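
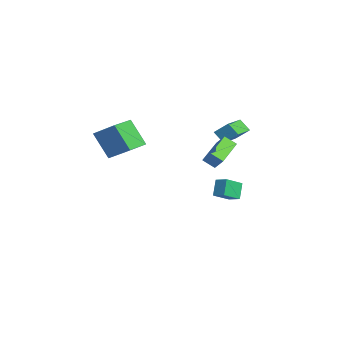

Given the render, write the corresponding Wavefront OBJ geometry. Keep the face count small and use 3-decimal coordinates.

v 1.005 3.134 1.351
v 0.572 2.688 2.044
v -0.46 4.207 1.127
v -0.893 3.761 1.82
v 1.413 3.839 2.06
v 0.98 3.393 2.753
v -0.052 4.912 1.836
v -0.485 4.466 2.529
v 3.949 1.895 0.587
v 3.702 1.273 1.111
v 2.306 3.078 1.217
v 2.059 2.456 1.741
v 4.421 2.224 1.199
v 4.174 1.602 1.723
v 2.778 3.407 1.829
v 2.531 2.785 2.353
v -0.96 3.207 -2.168
v -0.281 3.657 -1.924
v -1.447 4.254 -2.743
v -0.768 4.704 -2.5
v -0.412 2.916 -3.16
v 0.267 3.366 -2.917
v -0.899 3.963 -3.736
v -0.22 4.413 -3.492
v 1.529 -4.219 2.756
v 2.4 -3.227 3.568
v 0.296 -3.081 2.688
v 1.166 -2.089 3.5
v 2.254 -3.531 1.14
v 3.124 -2.539 1.952
v 1.02 -2.393 1.072
v 1.891 -1.401 1.884
f 2 4 1
f 5 2 1
f 1 4 3
f 3 5 1
f 2 8 4
f 6 2 5
f 6 8 2
f 4 8 3
f 7 5 3
f 3 8 7
f 7 6 5
f 8 6 7
f 10 12 9
f 13 10 9
f 9 12 11
f 11 13 9
f 10 16 12
f 14 10 13
f 14 16 10
f 12 16 11
f 15 13 11
f 11 16 15
f 15 14 13
f 16 14 15
f 18 20 17
f 21 18 17
f 17 20 19
f 19 21 17
f 18 24 20
f 22 18 21
f 22 24 18
f 20 24 19
f 23 21 19
f 19 24 23
f 23 22 21
f 24 22 23
f 26 28 25
f 29 26 25
f 25 28 27
f 27 29 25
f 26 32 28
f 30 26 29
f 30 32 26
f 28 32 27
f 31 29 27
f 27 32 31
f 31 30 29
f 32 30 31



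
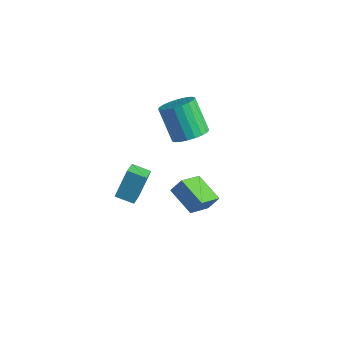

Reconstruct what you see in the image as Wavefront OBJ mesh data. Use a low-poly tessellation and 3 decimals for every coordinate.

v 3.874 -0.699 -0.954
v 3.998 -2.077 -0.191
v 2.353 -0.512 -0.369
v 2.477 -1.89 0.394
v 4.203 -0.27 -0.234
v 4.327 -1.648 0.529
v 2.682 -0.083 0.351
v 2.806 -1.461 1.114
v 1.007 1.064 1.66
v 1.589 1.773 1.977
v 0.415 2.004 3.617
v -0.167 1.296 3.3
v 1.321 1.977 1.756
v 0.146 2.208 3.396
v 0.998 2.024 1.519
v -0.176 2.255 3.158
v 0.677 1.905 1.305
v -0.497 2.136 2.945
v 0.413 1.64 1.154
v -0.761 1.871 2.793
v 0.252 1.276 1.089
v -0.922 1.507 2.729
v 0.221 0.876 1.124
v -0.953 1.107 2.763
v 0.327 0.508 1.251
v -0.848 0.739 2.891
v 0.549 0.236 1.449
v -0.625 0.467 3.089
v 0.851 0.107 1.684
v -0.323 0.338 3.323
v 1.18 0.144 1.914
v 0.006 0.375 3.553
v 1.479 0.341 2.1
v 0.305 0.572 3.74
v 1.697 0.662 2.211
v 0.522 0.893 3.85
v 1.795 1.053 2.226
v 0.62 1.284 3.866
v 1.757 1.446 2.144
v 0.582 1.677 3.783
v -2.427 -0.581 -4.173
v -2.394 0.299 -2.614
v -1.489 -0.141 -4.441
v -1.456 0.739 -2.882
v -1.864 -1.479 -3.678
v -1.831 -0.599 -2.119
v -0.926 -1.039 -3.946
v -0.893 -0.159 -2.387
f 2 4 1
f 5 2 1
f 1 4 3
f 3 5 1
f 2 8 4
f 6 2 5
f 6 8 2
f 4 8 3
f 7 5 3
f 3 8 7
f 7 6 5
f 8 6 7
f 10 9 13
f 10 13 11
f 11 13 14
f 11 14 12
f 13 9 15
f 13 15 14
f 14 15 16
f 14 16 12
f 15 9 17
f 15 17 16
f 16 17 18
f 16 18 12
f 17 9 19
f 17 19 18
f 18 19 20
f 18 20 12
f 19 9 21
f 19 21 20
f 20 21 22
f 20 22 12
f 21 9 23
f 21 23 22
f 22 23 24
f 22 24 12
f 23 9 25
f 23 25 24
f 24 25 26
f 24 26 12
f 25 9 27
f 25 27 26
f 26 27 28
f 26 28 12
f 27 9 29
f 27 29 28
f 28 29 30
f 28 30 12
f 29 9 31
f 29 31 30
f 30 31 32
f 30 32 12
f 31 9 33
f 31 33 32
f 32 33 34
f 32 34 12
f 33 9 35
f 33 35 34
f 34 35 36
f 34 36 12
f 35 9 37
f 35 37 36
f 36 37 38
f 36 38 12
f 37 9 39
f 37 39 38
f 38 39 40
f 38 40 12
f 39 9 10
f 39 10 40
f 40 10 11
f 40 11 12
f 42 44 41
f 45 42 41
f 41 44 43
f 43 45 41
f 42 48 44
f 46 42 45
f 46 48 42
f 44 48 43
f 47 45 43
f 43 48 47
f 47 46 45
f 48 46 47



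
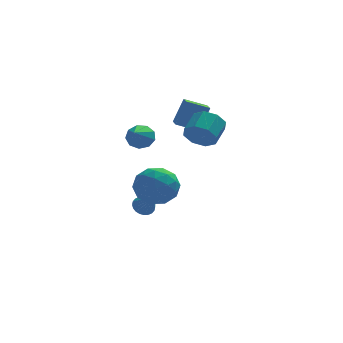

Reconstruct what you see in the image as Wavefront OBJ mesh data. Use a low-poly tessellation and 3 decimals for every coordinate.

v -0.212 0.426 -1.34
v 0.676 -0.408 -1.402
v -1.436 -0.932 -0.598
v -0.548 -1.766 -0.66
v -0.47 -0.851 0.142
v 0.287 -0.011 -0.316
v -1.047 -1.329 -1.684
v -0.29 -0.489 -2.142
v 0.16 -1.492 -1.615
v 0.517 -1.197 -0.486
v -1.277 -0.143 -1.514
v -0.92 0.152 -0.385
v 0.339 0.129 -1.436
v -1.099 -1.469 -0.564
v -1.054 -0.931 -0.092
v -0.532 -1.421 -0.129
v 0.111 0.362 -0.798
v 0.632 -0.129 -0.835
v -0.041 -0.389 0.073
v -1.392 -1.211 -1.165
v -0.871 -1.702 -1.202
v -0.228 0.081 -1.871
v 0.294 -0.409 -1.908
v -0.719 -0.951 -2.073
v 0.558 -0.999 -1.598
v -0.161 -1.798 -1.161
v -0.454 -1.541 -1.763
v -0.01 -1.047 -2.033
v 0.768 -0.826 -0.934
v 0.048 -1.624 -0.498
v 0.094 -1.086 -0.027
v 0.539 -0.593 -0.296
v 0.464 -1.463 -1.059
v -0.808 0.284 -1.502
v -1.528 -0.514 -1.066
v -1.299 -0.747 -1.704
v -0.854 -0.254 -1.973
v -0.599 0.458 -0.839
v -1.318 -0.341 -0.402
v -0.75 -0.293 0.033
v -0.306 0.201 -0.237
v -1.224 0.123 -0.941
v 1.752 -0.477 2.156
v 2.49 -0.639 1.666
v 3.085 0.355 2.233
v 2.348 0.517 2.724
v 2.057 -0.202 1.355
v 2.652 0.792 1.922
v 1.446 0.073 1.514
v 2.041 1.067 2.081
v 1.014 0.026 2.049
v 1.609 1.021 2.616
v 1.015 -0.315 2.647
v 1.61 0.679 3.214
v 1.448 -0.752 2.958
v 2.043 0.242 3.525
v 2.059 -1.027 2.799
v 2.654 -0.033 3.366
v 2.491 -0.981 2.264
v 3.086 0.014 2.831
v 0.78 1.216 2.297
v 1.353 1.541 3.678
v 0.788 2.316 2.035
v 1.361 2.64 3.416
v 1.939 1.1 1.844
v 2.512 1.424 3.225
v 1.947 2.199 1.582
v 2.52 2.524 2.963
v -0.636 2.876 -4.077
v -0.043 2.992 -4.253
v -0.144 1.924 -3.043
v -0.076 3.164 -4.08
v -0.194 3.291 -3.906
v -0.38 3.355 -3.758
v -0.604 3.347 -3.659
v -0.834 3.266 -3.623
v -1.034 3.127 -3.657
v -1.173 2.949 -3.755
v -1.23 2.76 -3.901
v -1.197 2.589 -4.075
v -1.079 2.462 -4.248
v -0.893 2.398 -4.396
v -0.668 2.406 -4.495
v -0.439 2.486 -4.531
v -0.239 2.626 -4.497
v -0.1 2.804 -4.4
v -0.841 2.202 1.111
v -0.481 2.469 1.725
v -1.339 0.398 2.189
v -0.98 2.613 1.735
v -1.414 2.565 1.454
v -1.58 2.347 1.012
v -1.4 2.061 0.616
v -0.958 1.842 0.453
v -0.461 1.791 0.597
v -0.142 1.932 0.982
v -0.15 2.2 1.428
f 1 38 17
f 38 12 41
f 17 41 6
f 38 41 17
f 1 17 13
f 17 6 18
f 13 18 2
f 17 18 13
f 1 13 22
f 13 2 23
f 22 23 8
f 13 23 22
f 1 22 34
f 22 8 37
f 34 37 11
f 22 37 34
f 1 34 38
f 34 11 42
f 38 42 12
f 34 42 38
f 2 18 29
f 18 6 32
f 29 32 10
f 18 32 29
f 6 41 19
f 41 12 40
f 19 40 5
f 41 40 19
f 12 42 39
f 42 11 35
f 39 35 3
f 42 35 39
f 11 37 36
f 37 8 24
f 36 24 7
f 37 24 36
f 8 23 28
f 23 2 25
f 28 25 9
f 23 25 28
f 4 30 16
f 30 10 31
f 16 31 5
f 30 31 16
f 4 16 14
f 16 5 15
f 14 15 3
f 16 15 14
f 4 14 21
f 14 3 20
f 21 20 7
f 14 20 21
f 4 21 26
f 21 7 27
f 26 27 9
f 21 27 26
f 4 26 30
f 26 9 33
f 30 33 10
f 26 33 30
f 5 31 19
f 31 10 32
f 19 32 6
f 31 32 19
f 3 15 39
f 15 5 40
f 39 40 12
f 15 40 39
f 7 20 36
f 20 3 35
f 36 35 11
f 20 35 36
f 9 27 28
f 27 7 24
f 28 24 8
f 27 24 28
f 10 33 29
f 33 9 25
f 29 25 2
f 33 25 29
f 44 43 47
f 44 47 45
f 45 47 48
f 45 48 46
f 47 43 49
f 47 49 48
f 48 49 50
f 48 50 46
f 49 43 51
f 49 51 50
f 50 51 52
f 50 52 46
f 51 43 53
f 51 53 52
f 52 53 54
f 52 54 46
f 53 43 55
f 53 55 54
f 54 55 56
f 54 56 46
f 55 43 57
f 55 57 56
f 56 57 58
f 56 58 46
f 57 43 59
f 57 59 58
f 58 59 60
f 58 60 46
f 59 43 44
f 59 44 60
f 60 44 45
f 60 45 46
f 62 64 61
f 65 62 61
f 61 64 63
f 63 65 61
f 62 68 64
f 66 62 65
f 66 68 62
f 64 68 63
f 67 65 63
f 63 68 67
f 67 66 65
f 68 66 67
f 70 69 72
f 70 72 71
f 72 69 73
f 72 73 71
f 73 69 74
f 73 74 71
f 74 69 75
f 74 75 71
f 75 69 76
f 75 76 71
f 76 69 77
f 76 77 71
f 77 69 78
f 77 78 71
f 78 69 79
f 78 79 71
f 79 69 80
f 79 80 71
f 80 69 81
f 80 81 71
f 81 69 82
f 81 82 71
f 82 69 83
f 82 83 71
f 83 69 84
f 83 84 71
f 84 69 85
f 84 85 71
f 85 69 86
f 85 86 71
f 86 69 70
f 86 70 71
f 88 87 90
f 88 90 89
f 90 87 91
f 90 91 89
f 91 87 92
f 91 92 89
f 92 87 93
f 92 93 89
f 93 87 94
f 93 94 89
f 94 87 95
f 94 95 89
f 95 87 96
f 95 96 89
f 96 87 97
f 96 97 89
f 97 87 88
f 97 88 89



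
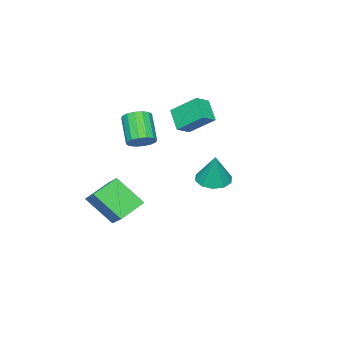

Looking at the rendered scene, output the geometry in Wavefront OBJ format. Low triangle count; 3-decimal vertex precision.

v -0.451 -1.868 2.067
v -0.732 -0.515 3.108
v -1.276 -1.727 1.662
v -1.557 -0.374 2.703
v 0.137 -1.046 1.157
v -0.144 0.307 2.198
v -0.688 -0.905 0.752
v -0.969 0.448 1.793
v 2.641 2.852 -0.255
v 3.309 2.296 -0.29
v 3.039 3.228 1.355
v 3.486 2.779 -0.447
v 3.341 3.29 -0.53
v 2.928 3.634 -0.508
v 2.405 3.679 -0.389
v 1.973 3.408 -0.219
v 1.796 2.926 -0.063
v 1.941 2.415 0.02
v 2.354 2.071 -0.002
v 2.877 2.026 -0.121
v 1.756 -1.955 0.636
v 2.188 -2.55 0.489
v 1.395 -3.44 1.756
v 0.964 -2.845 1.904
v 2.385 -2.347 0.754
v 1.592 -3.237 2.022
v 2.413 -2.038 0.988
v 1.62 -2.928 2.256
v 2.265 -1.708 1.128
v 1.473 -2.597 2.396
v 1.981 -1.443 1.136
v 1.188 -2.333 2.404
v 1.637 -1.316 1.01
v 0.844 -2.206 2.278
v 1.325 -1.36 0.784
v 0.532 -2.25 2.051
v 1.128 -1.563 0.518
v 0.335 -2.453 1.786
v 1.1 -1.872 0.284
v 0.307 -2.762 1.552
v 1.247 -2.203 0.144
v 0.455 -3.092 1.412
v 1.532 -2.467 0.136
v 0.739 -3.357 1.404
v 1.876 -2.594 0.262
v 1.083 -3.484 1.53
v 1.843 -3.961 -2.609
v 2.623 -2.813 -1.698
v 1.478 -2.587 -4.03
v 2.258 -1.439 -3.119
v 3.182 -4.321 -3.301
v 3.962 -3.173 -2.39
v 2.817 -2.947 -4.722
v 3.597 -1.799 -3.811
f 2 4 1
f 5 2 1
f 1 4 3
f 3 5 1
f 2 8 4
f 6 2 5
f 6 8 2
f 4 8 3
f 7 5 3
f 3 8 7
f 7 6 5
f 8 6 7
f 10 9 12
f 10 12 11
f 12 9 13
f 12 13 11
f 13 9 14
f 13 14 11
f 14 9 15
f 14 15 11
f 15 9 16
f 15 16 11
f 16 9 17
f 16 17 11
f 17 9 18
f 17 18 11
f 18 9 19
f 18 19 11
f 19 9 20
f 19 20 11
f 20 9 10
f 20 10 11
f 22 21 25
f 22 25 23
f 23 25 26
f 23 26 24
f 25 21 27
f 25 27 26
f 26 27 28
f 26 28 24
f 27 21 29
f 27 29 28
f 28 29 30
f 28 30 24
f 29 21 31
f 29 31 30
f 30 31 32
f 30 32 24
f 31 21 33
f 31 33 32
f 32 33 34
f 32 34 24
f 33 21 35
f 33 35 34
f 34 35 36
f 34 36 24
f 35 21 37
f 35 37 36
f 36 37 38
f 36 38 24
f 37 21 39
f 37 39 38
f 38 39 40
f 38 40 24
f 39 21 41
f 39 41 40
f 40 41 42
f 40 42 24
f 41 21 43
f 41 43 42
f 42 43 44
f 42 44 24
f 43 21 45
f 43 45 44
f 44 45 46
f 44 46 24
f 45 21 22
f 45 22 46
f 46 22 23
f 46 23 24
f 48 50 47
f 51 48 47
f 47 50 49
f 49 51 47
f 48 54 50
f 52 48 51
f 52 54 48
f 50 54 49
f 53 51 49
f 49 54 53
f 53 52 51
f 54 52 53



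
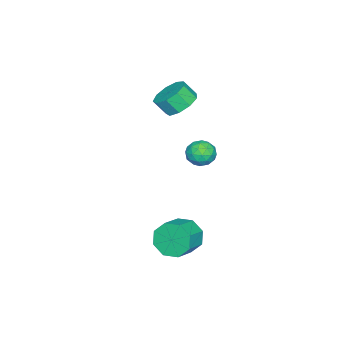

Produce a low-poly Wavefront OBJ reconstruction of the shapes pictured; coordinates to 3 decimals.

v -2.286 2.272 0.772
v -1.694 2.7 0.275
v -1.306 1.28 1.085
v -0.714 1.708 0.588
v -0.994 2.064 1.346
v -1.599 2.677 1.153
v -1.401 1.303 0.207
v -2.006 1.916 0.014
v -1.147 2.101 -0.074
v -0.896 2.571 0.63
v -2.104 1.409 0.73
v -1.853 1.879 1.434
v -2.076 2.573 0.496
v -0.924 1.407 0.864
v -1.088 1.616 1.31
v -0.74 1.868 1.017
v -2.02 2.56 1.012
v -1.673 2.811 0.72
v -1.261 2.437 1.349
v -1.327 1.169 0.64
v -0.98 1.42 0.348
v -2.26 2.112 0.343
v -1.912 2.364 0.05
v -1.739 1.543 0.011
v -1.407 2.472 -0.001
v -0.831 1.889 0.182
v -1.234 1.651 -0.041
v -1.59 2.012 -0.155
v -1.259 2.749 0.412
v -0.683 2.166 0.596
v -0.847 2.375 1.042
v -1.203 2.736 0.928
v -0.937 2.397 0.207
v -2.317 1.814 0.764
v -1.741 1.231 0.948
v -1.797 1.244 0.432
v -2.153 1.605 0.318
v -2.169 2.091 1.178
v -1.593 1.508 1.361
v -1.41 1.968 1.515
v -1.766 2.329 1.401
v -2.063 1.583 1.153
v -2.986 0.154 3.061
v -1.984 0.497 3.103
v -1.792 -0.171 3.981
v -2.794 -0.514 3.939
v -2.408 0.917 3.516
v -2.216 0.249 4.394
v -3.102 0.98 3.715
v -2.91 0.312 4.593
v -3.742 0.657 3.609
v -3.55 -0.012 4.487
v -4.028 0.098 3.246
v -3.836 -0.571 4.124
v -3.827 -0.434 2.797
v -3.635 -1.103 3.674
v -3.232 -0.691 2.471
v -3.04 -1.36 3.349
v -2.522 -0.552 2.422
v -2.33 -1.221 3.299
v -2.029 -0.083 2.671
v -1.837 -0.752 3.549
v 2.871 3.151 -2.48
v 3.251 3.703 -3.34
v 4.609 3.64 -2.78
v 4.229 3.089 -1.92
v 3.018 4.205 -2.716
v 4.375 4.142 -2.156
v 2.698 4.091 -1.955
v 4.056 4.028 -1.394
v 2.48 3.426 -1.5
v 3.837 3.363 -0.94
v 2.491 2.6 -1.62
v 3.849 2.537 -1.06
v 2.725 2.098 -2.244
v 4.082 2.035 -1.684
v 3.044 2.212 -3.006
v 4.402 2.149 -2.445
v 3.263 2.877 -3.46
v 4.62 2.814 -2.9
f 1 38 17
f 38 12 41
f 17 41 6
f 38 41 17
f 1 17 13
f 17 6 18
f 13 18 2
f 17 18 13
f 1 13 22
f 13 2 23
f 22 23 8
f 13 23 22
f 1 22 34
f 22 8 37
f 34 37 11
f 22 37 34
f 1 34 38
f 34 11 42
f 38 42 12
f 34 42 38
f 2 18 29
f 18 6 32
f 29 32 10
f 18 32 29
f 6 41 19
f 41 12 40
f 19 40 5
f 41 40 19
f 12 42 39
f 42 11 35
f 39 35 3
f 42 35 39
f 11 37 36
f 37 8 24
f 36 24 7
f 37 24 36
f 8 23 28
f 23 2 25
f 28 25 9
f 23 25 28
f 4 30 16
f 30 10 31
f 16 31 5
f 30 31 16
f 4 16 14
f 16 5 15
f 14 15 3
f 16 15 14
f 4 14 21
f 14 3 20
f 21 20 7
f 14 20 21
f 4 21 26
f 21 7 27
f 26 27 9
f 21 27 26
f 4 26 30
f 26 9 33
f 30 33 10
f 26 33 30
f 5 31 19
f 31 10 32
f 19 32 6
f 31 32 19
f 3 15 39
f 15 5 40
f 39 40 12
f 15 40 39
f 7 20 36
f 20 3 35
f 36 35 11
f 20 35 36
f 9 27 28
f 27 7 24
f 28 24 8
f 27 24 28
f 10 33 29
f 33 9 25
f 29 25 2
f 33 25 29
f 44 43 47
f 44 47 45
f 45 47 48
f 45 48 46
f 47 43 49
f 47 49 48
f 48 49 50
f 48 50 46
f 49 43 51
f 49 51 50
f 50 51 52
f 50 52 46
f 51 43 53
f 51 53 52
f 52 53 54
f 52 54 46
f 53 43 55
f 53 55 54
f 54 55 56
f 54 56 46
f 55 43 57
f 55 57 56
f 56 57 58
f 56 58 46
f 57 43 59
f 57 59 58
f 58 59 60
f 58 60 46
f 59 43 61
f 59 61 60
f 60 61 62
f 60 62 46
f 61 43 44
f 61 44 62
f 62 44 45
f 62 45 46
f 64 63 67
f 64 67 65
f 65 67 68
f 65 68 66
f 67 63 69
f 67 69 68
f 68 69 70
f 68 70 66
f 69 63 71
f 69 71 70
f 70 71 72
f 70 72 66
f 71 63 73
f 71 73 72
f 72 73 74
f 72 74 66
f 73 63 75
f 73 75 74
f 74 75 76
f 74 76 66
f 75 63 77
f 75 77 76
f 76 77 78
f 76 78 66
f 77 63 79
f 77 79 78
f 78 79 80
f 78 80 66
f 79 63 64
f 79 64 80
f 80 64 65
f 80 65 66



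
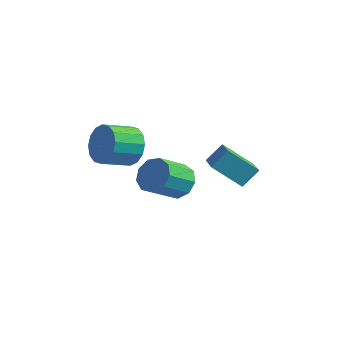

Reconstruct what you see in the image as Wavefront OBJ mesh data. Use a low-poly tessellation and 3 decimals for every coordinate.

v 1.422 -1.576 3.299
v 1.79 -2.005 2.425
v 1.366 -3.312 2.888
v 0.998 -2.884 3.761
v 2.203 -2.016 2.771
v 1.779 -3.324 3.233
v 2.406 -1.91 3.258
v 1.982 -3.217 3.72
v 2.346 -1.714 3.756
v 1.922 -3.022 4.218
v 2.038 -1.482 4.131
v 1.614 -2.789 4.594
v 1.565 -1.275 4.284
v 1.141 -2.582 4.746
v 1.054 -1.148 4.172
v 0.63 -2.455 4.635
v 0.641 -1.136 3.827
v 0.217 -2.444 4.289
v 0.438 -1.243 3.34
v 0.014 -2.55 3.802
v 0.498 -1.438 2.842
v 0.074 -2.746 3.304
v 0.806 -1.671 2.466
v 0.382 -2.978 2.929
v 1.279 -1.878 2.314
v 0.855 -3.185 2.776
v 0.673 2.224 -0.564
v 1.229 2.6 0.149
v 1.043 1.152 1.058
v 0.487 0.776 0.344
v 0.585 2.751 0.257
v 0.398 1.303 1.166
v -0.018 2.655 -0.02
v -0.205 1.207 0.889
v -0.298 2.357 -0.551
v -0.484 0.909 0.358
v -0.123 1.997 -1.089
v -0.309 0.549 -0.18
v 0.424 1.744 -1.381
v 0.238 0.295 -0.473
v 1.088 1.714 -1.291
v 0.901 0.266 -0.383
v 1.558 1.924 -0.861
v 1.371 0.476 0.047
v 1.613 2.274 -0.292
v 1.427 0.826 0.617
v 2.16 2.346 1.235
v 2.48 3.059 2.051
v 3.291 3.068 0.16
v 3.611 3.782 0.975
v 3.689 0.918 1.885
v 4.009 1.632 2.7
v 4.82 1.641 0.809
v 5.14 2.354 1.625
f 2 1 5
f 2 5 3
f 3 5 6
f 3 6 4
f 5 1 7
f 5 7 6
f 6 7 8
f 6 8 4
f 7 1 9
f 7 9 8
f 8 9 10
f 8 10 4
f 9 1 11
f 9 11 10
f 10 11 12
f 10 12 4
f 11 1 13
f 11 13 12
f 12 13 14
f 12 14 4
f 13 1 15
f 13 15 14
f 14 15 16
f 14 16 4
f 15 1 17
f 15 17 16
f 16 17 18
f 16 18 4
f 17 1 19
f 17 19 18
f 18 19 20
f 18 20 4
f 19 1 21
f 19 21 20
f 20 21 22
f 20 22 4
f 21 1 23
f 21 23 22
f 22 23 24
f 22 24 4
f 23 1 25
f 23 25 24
f 24 25 26
f 24 26 4
f 25 1 2
f 25 2 26
f 26 2 3
f 26 3 4
f 28 27 31
f 28 31 29
f 29 31 32
f 29 32 30
f 31 27 33
f 31 33 32
f 32 33 34
f 32 34 30
f 33 27 35
f 33 35 34
f 34 35 36
f 34 36 30
f 35 27 37
f 35 37 36
f 36 37 38
f 36 38 30
f 37 27 39
f 37 39 38
f 38 39 40
f 38 40 30
f 39 27 41
f 39 41 40
f 40 41 42
f 40 42 30
f 41 27 43
f 41 43 42
f 42 43 44
f 42 44 30
f 43 27 45
f 43 45 44
f 44 45 46
f 44 46 30
f 45 27 28
f 45 28 46
f 46 28 29
f 46 29 30
f 48 50 47
f 51 48 47
f 47 50 49
f 49 51 47
f 48 54 50
f 52 48 51
f 52 54 48
f 50 54 49
f 53 51 49
f 49 54 53
f 53 52 51
f 54 52 53



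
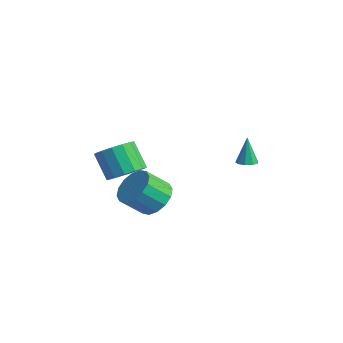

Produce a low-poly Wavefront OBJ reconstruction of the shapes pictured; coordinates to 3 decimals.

v 0.357 -0.968 -2.579
v 1.29 -0.754 -2.059
v 0.937 -1.839 -0.98
v 0.003 -2.052 -1.501
v 0.912 -0.403 -1.83
v 0.558 -1.488 -0.751
v 0.385 -0.204 -1.802
v 0.031 -1.289 -0.723
v -0.15 -0.209 -1.982
v -0.503 -1.294 -0.904
v -0.549 -0.418 -2.323
v -0.902 -1.502 -1.244
v -0.705 -0.773 -2.732
v -1.058 -1.858 -1.653
v -0.577 -1.181 -3.1
v -0.93 -2.266 -2.021
v -0.198 -1.532 -3.329
v -0.552 -2.617 -2.25
v 0.329 -1.731 -3.357
v -0.025 -2.816 -2.278
v 0.863 -1.726 -3.176
v 0.51 -2.811 -2.098
v 1.262 -1.518 -2.836
v 0.909 -2.602 -1.757
v 1.418 -1.162 -2.427
v 1.065 -2.247 -1.348
v 0.579 -2.764 -0.119
v 1.373 -2.838 0.502
v 0.354 -2.87 1.8
v -0.439 -2.796 1.179
v 1.289 -2.324 0.45
v 0.271 -2.357 1.747
v 1.016 -1.929 0.245
v -0.003 -1.961 1.542
v 0.625 -1.757 -0.058
v -0.393 -1.789 1.24
v 0.223 -1.855 -0.376
v -0.796 -1.887 0.921
v -0.085 -2.196 -0.626
v -1.103 -2.229 0.672
v -0.214 -2.69 -0.74
v -1.233 -2.722 0.558
v -0.131 -3.203 -0.687
v -1.149 -3.236 0.61
v 0.143 -3.599 -0.482
v -0.876 -3.631 0.815
v 0.533 -3.771 -0.18
v -0.485 -3.803 1.118
v 0.936 -3.673 0.139
v -0.083 -3.705 1.436
v 1.243 -3.331 0.388
v 0.225 -3.364 1.686
v 1.366 3.684 -1.139
v 1.912 3.625 -1.027
v 1.074 3.896 0.399
v 1.831 3.993 -1.093
v 1.533 4.217 -1.181
v 1.157 4.192 -1.249
v 0.879 3.929 -1.265
v 0.829 3.552 -1.223
v 1.03 3.236 -1.141
v 1.389 3.131 -1.059
v 1.737 3.284 -1.014
f 2 1 5
f 2 5 3
f 3 5 6
f 3 6 4
f 5 1 7
f 5 7 6
f 6 7 8
f 6 8 4
f 7 1 9
f 7 9 8
f 8 9 10
f 8 10 4
f 9 1 11
f 9 11 10
f 10 11 12
f 10 12 4
f 11 1 13
f 11 13 12
f 12 13 14
f 12 14 4
f 13 1 15
f 13 15 14
f 14 15 16
f 14 16 4
f 15 1 17
f 15 17 16
f 16 17 18
f 16 18 4
f 17 1 19
f 17 19 18
f 18 19 20
f 18 20 4
f 19 1 21
f 19 21 20
f 20 21 22
f 20 22 4
f 21 1 23
f 21 23 22
f 22 23 24
f 22 24 4
f 23 1 25
f 23 25 24
f 24 25 26
f 24 26 4
f 25 1 2
f 25 2 26
f 26 2 3
f 26 3 4
f 28 27 31
f 28 31 29
f 29 31 32
f 29 32 30
f 31 27 33
f 31 33 32
f 32 33 34
f 32 34 30
f 33 27 35
f 33 35 34
f 34 35 36
f 34 36 30
f 35 27 37
f 35 37 36
f 36 37 38
f 36 38 30
f 37 27 39
f 37 39 38
f 38 39 40
f 38 40 30
f 39 27 41
f 39 41 40
f 40 41 42
f 40 42 30
f 41 27 43
f 41 43 42
f 42 43 44
f 42 44 30
f 43 27 45
f 43 45 44
f 44 45 46
f 44 46 30
f 45 27 47
f 45 47 46
f 46 47 48
f 46 48 30
f 47 27 49
f 47 49 48
f 48 49 50
f 48 50 30
f 49 27 51
f 49 51 50
f 50 51 52
f 50 52 30
f 51 27 28
f 51 28 52
f 52 28 29
f 52 29 30
f 54 53 56
f 54 56 55
f 56 53 57
f 56 57 55
f 57 53 58
f 57 58 55
f 58 53 59
f 58 59 55
f 59 53 60
f 59 60 55
f 60 53 61
f 60 61 55
f 61 53 62
f 61 62 55
f 62 53 63
f 62 63 55
f 63 53 54
f 63 54 55



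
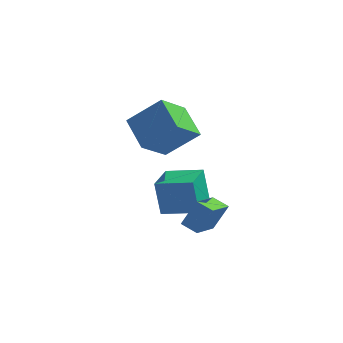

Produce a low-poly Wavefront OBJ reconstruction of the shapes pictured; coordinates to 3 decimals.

v -0.348 0.347 -3.97
v -0.713 0.502 -2.143
v -0.496 2.222 -4.159
v -0.861 2.377 -2.332
v 1.441 0.523 -3.628
v 1.076 0.678 -1.801
v 1.293 2.398 -3.817
v 0.928 2.553 -1.99
v -1.174 3.221 -1.744
v -1.784 1.689 -0.577
v -2.391 4.436 -0.784
v -3.001 2.904 0.383
v 0.401 3.676 -0.323
v -0.209 2.144 0.844
v -0.816 4.891 0.637
v -1.426 3.359 1.804
v 1.655 -2.504 -2.553
v 2.226 -2.098 -1.25
v 1.859 -0.911 -3.139
v 2.431 -0.505 -1.836
v 2.469 -2.715 -2.844
v 3.041 -2.309 -1.541
v 2.674 -1.122 -3.43
v 3.245 -0.716 -2.127
f 2 4 1
f 5 2 1
f 1 4 3
f 3 5 1
f 2 8 4
f 6 2 5
f 6 8 2
f 4 8 3
f 7 5 3
f 3 8 7
f 7 6 5
f 8 6 7
f 10 12 9
f 13 10 9
f 9 12 11
f 11 13 9
f 10 16 12
f 14 10 13
f 14 16 10
f 12 16 11
f 15 13 11
f 11 16 15
f 15 14 13
f 16 14 15
f 18 20 17
f 21 18 17
f 17 20 19
f 19 21 17
f 18 24 20
f 22 18 21
f 22 24 18
f 20 24 19
f 23 21 19
f 19 24 23
f 23 22 21
f 24 22 23



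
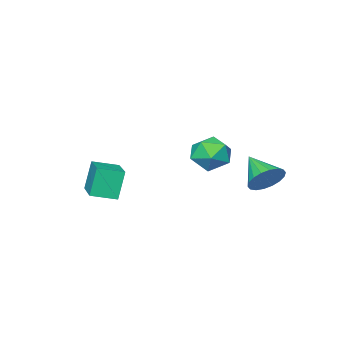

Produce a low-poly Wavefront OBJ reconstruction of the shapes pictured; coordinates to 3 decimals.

v -1.716 1.649 0.067
v -1.21 1.198 -0.51
v -1.964 0.291 0.913
v -0.948 1.319 -0.239
v -0.838 1.505 0.093
v -0.902 1.72 0.419
v -1.127 1.921 0.676
v -1.468 2.068 0.812
v -1.859 2.132 0.801
v -2.221 2.101 0.644
v -2.484 1.98 0.372
v -2.594 1.794 0.041
v -2.53 1.579 -0.286
v -2.305 1.378 -0.542
v -1.963 1.231 -0.678
v -1.573 1.166 -0.667
v 0.05 1.279 1.389
v 0.936 1.124 1.821
v -0.316 -0.284 1.579
v 0.57 -0.439 2.011
v -0.127 0.101 2.481
v 0.099 1.067 2.363
v 0.521 -0.227 1.037
v 0.747 0.739 0.919
v 1.228 0.193 1.604
v 0.827 0.396 2.496
v -0.207 0.444 0.904
v -0.608 0.647 1.796
v 3.279 -4.219 -0.925
v 2.824 -4.29 0.502
v 2.322 -3.548 -1.198
v 1.866 -3.619 0.23
v 4.374 -2.481 -0.49
v 3.918 -2.552 0.938
v 3.416 -1.81 -0.762
v 2.961 -1.881 0.665
f 2 1 4
f 2 4 3
f 4 1 5
f 4 5 3
f 5 1 6
f 5 6 3
f 6 1 7
f 6 7 3
f 7 1 8
f 7 8 3
f 8 1 9
f 8 9 3
f 9 1 10
f 9 10 3
f 10 1 11
f 10 11 3
f 11 1 12
f 11 12 3
f 12 1 13
f 12 13 3
f 13 1 14
f 13 14 3
f 14 1 15
f 14 15 3
f 15 1 16
f 15 16 3
f 16 1 2
f 16 2 3
f 17 28 22
f 17 22 18
f 17 18 24
f 17 24 27
f 17 27 28
f 18 22 26
f 22 28 21
f 28 27 19
f 27 24 23
f 24 18 25
f 20 26 21
f 20 21 19
f 20 19 23
f 20 23 25
f 20 25 26
f 21 26 22
f 19 21 28
f 23 19 27
f 25 23 24
f 26 25 18
f 30 32 29
f 33 30 29
f 29 32 31
f 31 33 29
f 30 36 32
f 34 30 33
f 34 36 30
f 32 36 31
f 35 33 31
f 31 36 35
f 35 34 33
f 36 34 35



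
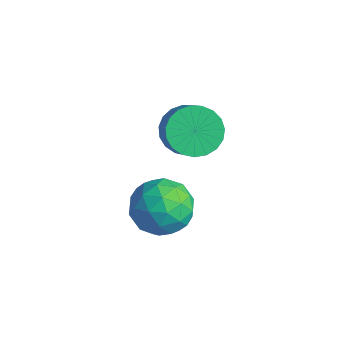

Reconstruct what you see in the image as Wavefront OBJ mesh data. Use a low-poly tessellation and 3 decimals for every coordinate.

v -2.844 -1.15 0.967
v -2.215 -0.892 0.491
v -1.427 -1.252 1.337
v -2.056 -1.51 1.813
v -2.285 -0.61 0.677
v -1.497 -0.969 1.522
v -2.451 -0.421 0.912
v -1.664 -0.78 1.758
v -2.686 -0.358 1.158
v -1.899 -0.717 2.003
v -2.948 -0.432 1.37
v -2.16 -0.792 2.215
v -3.192 -0.63 1.513
v -2.404 -0.99 2.358
v -3.375 -0.918 1.561
v -2.588 -1.278 2.406
v -3.467 -1.247 1.507
v -2.68 -1.606 2.352
v -3.451 -1.558 1.359
v -2.664 -1.918 2.205
v -3.33 -1.799 1.144
v -2.543 -2.159 1.989
v -3.125 -1.928 0.898
v -2.337 -2.288 1.744
v -2.871 -1.922 0.664
v -2.084 -2.282 1.51
v -2.613 -1.783 0.483
v -1.825 -2.143 1.328
v -2.394 -1.535 0.385
v -1.607 -1.894 1.23
v -2.253 -1.219 0.388
v -1.466 -1.579 1.233
v -1.823 -1.881 -0.815
v -1.387 -2.315 -1.602
v -3.173 -2.725 -1.098
v -2.737 -3.159 -1.885
v -2.426 -3.374 -0.96
v -1.592 -2.853 -0.785
v -2.968 -2.187 -1.915
v -2.134 -1.666 -1.74
v -2.094 -2.505 -2.282
v -1.76 -3.238 -1.691
v -2.8 -1.802 -1.009
v -2.466 -2.535 -0.418
v -1.487 -2.024 -1.184
v -3.073 -3.016 -1.516
v -2.891 -3.142 -0.973
v -2.634 -3.397 -1.435
v -1.607 -2.34 -0.704
v -1.351 -2.595 -1.166
v -1.962 -3.217 -0.789
v -3.209 -2.445 -1.534
v -2.953 -2.7 -1.996
v -1.926 -1.643 -1.265
v -1.669 -1.898 -1.727
v -2.598 -1.823 -1.911
v -1.646 -2.391 -2.046
v -2.439 -2.886 -2.212
v -2.575 -2.315 -2.23
v -2.085 -2.009 -2.127
v -1.449 -2.822 -1.699
v -2.243 -3.317 -1.865
v -2.06 -3.444 -1.321
v -1.57 -3.137 -1.219
v -1.865 -2.933 -2.098
v -2.317 -1.723 -0.835
v -3.111 -2.218 -1.001
v -2.99 -1.903 -1.481
v -2.5 -1.596 -1.379
v -2.121 -2.154 -0.488
v -2.914 -2.649 -0.654
v -2.475 -3.031 -0.573
v -1.985 -2.725 -0.47
v -2.695 -2.107 -0.602
f 2 1 5
f 2 5 3
f 3 5 6
f 3 6 4
f 5 1 7
f 5 7 6
f 6 7 8
f 6 8 4
f 7 1 9
f 7 9 8
f 8 9 10
f 8 10 4
f 9 1 11
f 9 11 10
f 10 11 12
f 10 12 4
f 11 1 13
f 11 13 12
f 12 13 14
f 12 14 4
f 13 1 15
f 13 15 14
f 14 15 16
f 14 16 4
f 15 1 17
f 15 17 16
f 16 17 18
f 16 18 4
f 17 1 19
f 17 19 18
f 18 19 20
f 18 20 4
f 19 1 21
f 19 21 20
f 20 21 22
f 20 22 4
f 21 1 23
f 21 23 22
f 22 23 24
f 22 24 4
f 23 1 25
f 23 25 24
f 24 25 26
f 24 26 4
f 25 1 27
f 25 27 26
f 26 27 28
f 26 28 4
f 27 1 29
f 27 29 28
f 28 29 30
f 28 30 4
f 29 1 31
f 29 31 30
f 30 31 32
f 30 32 4
f 31 1 2
f 31 2 32
f 32 2 3
f 32 3 4
f 33 70 49
f 70 44 73
f 49 73 38
f 70 73 49
f 33 49 45
f 49 38 50
f 45 50 34
f 49 50 45
f 33 45 54
f 45 34 55
f 54 55 40
f 45 55 54
f 33 54 66
f 54 40 69
f 66 69 43
f 54 69 66
f 33 66 70
f 66 43 74
f 70 74 44
f 66 74 70
f 34 50 61
f 50 38 64
f 61 64 42
f 50 64 61
f 38 73 51
f 73 44 72
f 51 72 37
f 73 72 51
f 44 74 71
f 74 43 67
f 71 67 35
f 74 67 71
f 43 69 68
f 69 40 56
f 68 56 39
f 69 56 68
f 40 55 60
f 55 34 57
f 60 57 41
f 55 57 60
f 36 62 48
f 62 42 63
f 48 63 37
f 62 63 48
f 36 48 46
f 48 37 47
f 46 47 35
f 48 47 46
f 36 46 53
f 46 35 52
f 53 52 39
f 46 52 53
f 36 53 58
f 53 39 59
f 58 59 41
f 53 59 58
f 36 58 62
f 58 41 65
f 62 65 42
f 58 65 62
f 37 63 51
f 63 42 64
f 51 64 38
f 63 64 51
f 35 47 71
f 47 37 72
f 71 72 44
f 47 72 71
f 39 52 68
f 52 35 67
f 68 67 43
f 52 67 68
f 41 59 60
f 59 39 56
f 60 56 40
f 59 56 60
f 42 65 61
f 65 41 57
f 61 57 34
f 65 57 61



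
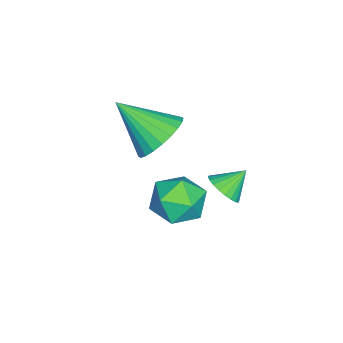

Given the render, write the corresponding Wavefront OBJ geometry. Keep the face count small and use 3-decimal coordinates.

v -1.663 -0.945 -0.897
v -1.27 -1.164 -0.374
v -2.217 -0.375 -0.243
v -1.136 -0.943 -0.452
v -1.082 -0.724 -0.598
v -1.116 -0.537 -0.789
v -1.234 -0.413 -0.997
v -1.417 -0.37 -1.189
v -1.637 -0.414 -1.338
v -1.862 -0.539 -1.419
v -2.055 -0.726 -1.421
v -2.189 -0.946 -1.343
v -2.243 -1.166 -1.197
v -2.209 -1.352 -1.006
v -2.091 -1.476 -0.798
v -1.908 -1.52 -0.605
v -1.688 -1.475 -0.457
v -1.464 -1.35 -0.376
v -1.602 -1.482 -1.119
v -0.979 -1.483 -1.94
v -1.341 -3.117 -0.92
v -0.718 -3.118 -1.741
v -0.428 -2.641 -0.875
v -0.589 -1.631 -0.998
v -1.731 -2.969 -1.862
v -1.892 -1.959 -1.985
v -1.059 -2.402 -2.399
v -0.254 -2.199 -1.789
v -2.066 -2.401 -1.071
v -1.261 -2.198 -0.461
v -1.153 -2.857 1.647
v -0.171 -2.747 1.859
v -1.247 -4.383 2.873
v -0.335 -2.517 2.133
v -0.624 -2.338 2.334
v -0.993 -2.238 2.43
v -1.386 -2.233 2.407
v -1.744 -2.322 2.268
v -2.012 -2.493 2.035
v -2.149 -2.719 1.742
v -2.135 -2.966 1.436
v -1.971 -3.196 1.161
v -1.682 -3.375 0.961
v -1.313 -3.475 0.865
v -0.92 -3.481 0.888
v -0.562 -3.391 1.027
v -0.294 -3.22 1.26
v -0.157 -2.994 1.552
f 2 1 4
f 2 4 3
f 4 1 5
f 4 5 3
f 5 1 6
f 5 6 3
f 6 1 7
f 6 7 3
f 7 1 8
f 7 8 3
f 8 1 9
f 8 9 3
f 9 1 10
f 9 10 3
f 10 1 11
f 10 11 3
f 11 1 12
f 11 12 3
f 12 1 13
f 12 13 3
f 13 1 14
f 13 14 3
f 14 1 15
f 14 15 3
f 15 1 16
f 15 16 3
f 16 1 17
f 16 17 3
f 17 1 18
f 17 18 3
f 18 1 2
f 18 2 3
f 19 30 24
f 19 24 20
f 19 20 26
f 19 26 29
f 19 29 30
f 20 24 28
f 24 30 23
f 30 29 21
f 29 26 25
f 26 20 27
f 22 28 23
f 22 23 21
f 22 21 25
f 22 25 27
f 22 27 28
f 23 28 24
f 21 23 30
f 25 21 29
f 27 25 26
f 28 27 20
f 32 31 34
f 32 34 33
f 34 31 35
f 34 35 33
f 35 31 36
f 35 36 33
f 36 31 37
f 36 37 33
f 37 31 38
f 37 38 33
f 38 31 39
f 38 39 33
f 39 31 40
f 39 40 33
f 40 31 41
f 40 41 33
f 41 31 42
f 41 42 33
f 42 31 43
f 42 43 33
f 43 31 44
f 43 44 33
f 44 31 45
f 44 45 33
f 45 31 46
f 45 46 33
f 46 31 47
f 46 47 33
f 47 31 48
f 47 48 33
f 48 31 32
f 48 32 33



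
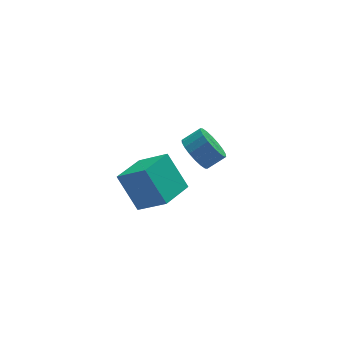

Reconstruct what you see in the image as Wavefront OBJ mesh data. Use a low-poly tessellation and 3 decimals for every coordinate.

v -1.647 -4.817 1.615
v -2.295 -3.665 3.22
v -2.721 -3.802 0.453
v -3.37 -2.65 2.059
v -0.25 -3.65 1.341
v -0.899 -2.498 2.947
v -1.325 -2.635 0.18
v -1.973 -1.483 1.785
v 1.867 2.069 -2.214
v 2.329 2.652 -2.955
v 3.314 2.695 -2.307
v 2.853 2.111 -1.566
v 2.132 2.973 -2.677
v 3.118 3.016 -2.029
v 1.883 3.114 -2.308
v 2.869 3.157 -1.66
v 1.631 3.048 -1.92
v 2.617 3.091 -1.272
v 1.426 2.789 -1.59
v 2.411 2.831 -0.942
v 1.308 2.386 -1.384
v 2.293 2.429 -0.736
v 1.301 1.921 -1.342
v 2.286 1.964 -0.695
v 1.406 1.485 -1.473
v 2.391 1.528 -0.825
v 1.602 1.164 -1.751
v 2.588 1.207 -1.103
v 1.851 1.023 -2.12
v 2.837 1.066 -1.472
v 2.103 1.089 -2.508
v 3.089 1.132 -1.86
v 2.309 1.349 -2.838
v 3.294 1.391 -2.19
v 2.427 1.751 -3.044
v 3.412 1.794 -2.396
v 2.434 2.216 -3.085
v 3.419 2.259 -2.438
f 2 4 1
f 5 2 1
f 1 4 3
f 3 5 1
f 2 8 4
f 6 2 5
f 6 8 2
f 4 8 3
f 7 5 3
f 3 8 7
f 7 6 5
f 8 6 7
f 10 9 13
f 10 13 11
f 11 13 14
f 11 14 12
f 13 9 15
f 13 15 14
f 14 15 16
f 14 16 12
f 15 9 17
f 15 17 16
f 16 17 18
f 16 18 12
f 17 9 19
f 17 19 18
f 18 19 20
f 18 20 12
f 19 9 21
f 19 21 20
f 20 21 22
f 20 22 12
f 21 9 23
f 21 23 22
f 22 23 24
f 22 24 12
f 23 9 25
f 23 25 24
f 24 25 26
f 24 26 12
f 25 9 27
f 25 27 26
f 26 27 28
f 26 28 12
f 27 9 29
f 27 29 28
f 28 29 30
f 28 30 12
f 29 9 31
f 29 31 30
f 30 31 32
f 30 32 12
f 31 9 33
f 31 33 32
f 32 33 34
f 32 34 12
f 33 9 35
f 33 35 34
f 34 35 36
f 34 36 12
f 35 9 37
f 35 37 36
f 36 37 38
f 36 38 12
f 37 9 10
f 37 10 38
f 38 10 11
f 38 11 12



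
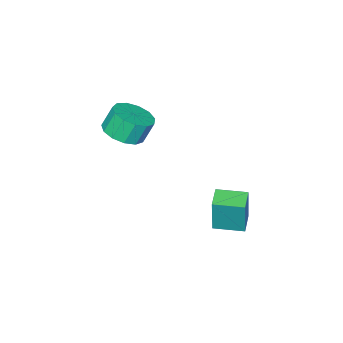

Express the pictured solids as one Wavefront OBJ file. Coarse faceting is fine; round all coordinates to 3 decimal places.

v 0.719 -0.829 0.952
v 1.256 -0.176 1.032
v 0.878 0.023 1.947
v 0.341 -0.631 1.868
v 0.859 -0 0.83
v 0.481 0.199 1.745
v 0.417 -0.088 0.667
v 0.04 0.111 1.582
v 0.072 -0.411 0.594
v -0.306 -0.212 1.509
v -0.069 -0.867 0.635
v -0.447 -0.668 1.551
v 0.041 -1.311 0.777
v -0.337 -1.112 1.692
v 0.366 -1.602 0.975
v -0.012 -1.403 1.89
v 0.803 -1.648 1.165
v 0.425 -1.449 2.08
v 1.213 -1.434 1.288
v 0.835 -1.235 2.203
v 1.467 -1.028 1.304
v 1.089 -0.829 2.22
v 1.483 -0.559 1.209
v 1.105 -0.36 2.124
v -1.171 3.735 -2.15
v -1.003 3.863 -0.614
v -0.478 4.246 -2.268
v -0.309 4.375 -0.733
v -0.471 2.785 -2.147
v -0.302 2.914 -0.612
v 0.223 3.297 -2.266
v 0.391 3.425 -0.73
f 2 1 5
f 2 5 3
f 3 5 6
f 3 6 4
f 5 1 7
f 5 7 6
f 6 7 8
f 6 8 4
f 7 1 9
f 7 9 8
f 8 9 10
f 8 10 4
f 9 1 11
f 9 11 10
f 10 11 12
f 10 12 4
f 11 1 13
f 11 13 12
f 12 13 14
f 12 14 4
f 13 1 15
f 13 15 14
f 14 15 16
f 14 16 4
f 15 1 17
f 15 17 16
f 16 17 18
f 16 18 4
f 17 1 19
f 17 19 18
f 18 19 20
f 18 20 4
f 19 1 21
f 19 21 20
f 20 21 22
f 20 22 4
f 21 1 23
f 21 23 22
f 22 23 24
f 22 24 4
f 23 1 2
f 23 2 24
f 24 2 3
f 24 3 4
f 26 28 25
f 29 26 25
f 25 28 27
f 27 29 25
f 26 32 28
f 30 26 29
f 30 32 26
f 28 32 27
f 31 29 27
f 27 32 31
f 31 30 29
f 32 30 31



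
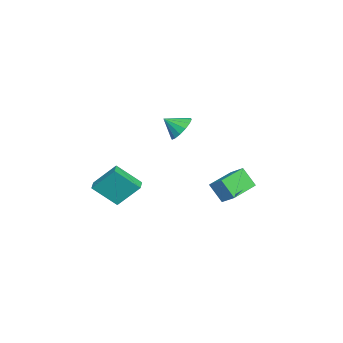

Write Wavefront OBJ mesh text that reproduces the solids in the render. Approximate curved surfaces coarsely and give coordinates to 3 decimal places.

v 0.24 3.218 1.234
v 0.703 4.035 1.914
v 0.546 4.057 0.016
v 1.009 4.874 0.697
v 2.171 2.266 1.063
v 2.634 3.083 1.744
v 2.477 3.105 -0.154
v 2.94 3.922 0.526
v -2.155 -0.323 3.474
v -1.539 -0.783 2.774
v -2.025 -1.417 4.306
v -1.205 -0.503 3.09
v -1.126 -0.174 3.509
v -1.323 0.114 3.919
v -1.743 0.285 4.209
v -2.273 0.294 4.303
v -2.771 0.136 4.175
v -3.105 -0.144 3.858
v -3.184 -0.472 3.439
v -2.987 -0.761 3.029
v -2.568 -0.932 2.739
v -2.038 -0.94 2.645
v 0.326 -5.326 -0.547
v 0.198 -3.892 1.037
v 0.089 -3.773 -1.971
v -0.039 -2.34 -0.387
v 1.179 -5.22 -0.573
v 1.051 -3.787 1.011
v 0.942 -3.668 -1.997
v 0.814 -2.234 -0.413
f 2 4 1
f 5 2 1
f 1 4 3
f 3 5 1
f 2 8 4
f 6 2 5
f 6 8 2
f 4 8 3
f 7 5 3
f 3 8 7
f 7 6 5
f 8 6 7
f 10 9 12
f 10 12 11
f 12 9 13
f 12 13 11
f 13 9 14
f 13 14 11
f 14 9 15
f 14 15 11
f 15 9 16
f 15 16 11
f 16 9 17
f 16 17 11
f 17 9 18
f 17 18 11
f 18 9 19
f 18 19 11
f 19 9 20
f 19 20 11
f 20 9 21
f 20 21 11
f 21 9 22
f 21 22 11
f 22 9 10
f 22 10 11
f 24 26 23
f 27 24 23
f 23 26 25
f 25 27 23
f 24 30 26
f 28 24 27
f 28 30 24
f 26 30 25
f 29 27 25
f 25 30 29
f 29 28 27
f 30 28 29



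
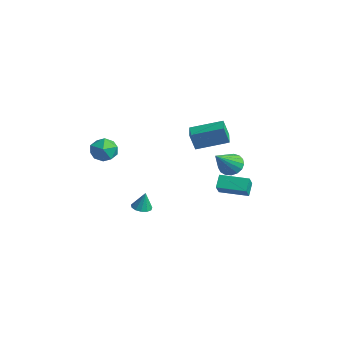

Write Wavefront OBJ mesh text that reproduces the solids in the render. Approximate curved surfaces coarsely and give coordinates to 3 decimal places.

v -1.588 -3.144 0.935
v -1.22 -2.797 1.685
v -0.7 -4.303 1.035
v -0.332 -3.956 1.785
v -1.185 -4.256 1.797
v -1.734 -3.54 1.735
v -0.186 -3.56 0.985
v -0.735 -2.844 0.923
v -0.353 -3.055 1.715
v -0.97 -3.484 2.217
v -0.95 -3.616 0.503
v -1.567 -4.045 1.005
v 0.632 1.248 0.776
v 0.495 0.948 1.867
v -0.305 1.842 0.821
v -0.442 1.543 1.913
v 1.642 2.797 1.327
v 1.505 2.498 2.419
v 0.705 3.392 1.373
v 0.568 3.092 2.464
v -0.327 3.654 -2.742
v 0.261 3.069 -1.917
v 0.929 4.827 -2.805
v 1.517 4.242 -1.98
v 0.103 3.158 -3.4
v 0.691 2.573 -2.575
v 1.359 4.331 -3.463
v 1.947 3.746 -2.638
v 0.308 3.811 -1.293
v 0.929 4.26 -1.1
v 0.932 2.349 0.093
v 0.659 4.371 -0.861
v 0.308 4.355 -0.72
v -0.043 4.214 -0.711
v -0.313 3.981 -0.835
v -0.441 3.709 -1.065
v -0.398 3.46 -1.346
v -0.193 3.292 -1.616
v 0.127 3.243 -1.811
v 0.488 3.324 -1.888
v 0.808 3.517 -1.829
v 1.013 3.777 -1.647
v 1.057 4.045 -1.384
v 1.63 -2.772 -2.048
v 2.202 -2.773 -2.142
v 1.81 -2.628 -0.952
v 2.106 -2.462 -2.167
v 1.858 -2.249 -2.154
v 1.538 -2.202 -2.107
v 1.247 -2.336 -2.042
v 1.078 -2.608 -1.978
v 1.083 -2.932 -1.937
v 1.263 -3.205 -1.931
v 1.558 -3.341 -1.962
v 1.877 -3.296 -2.02
v 2.117 -3.084 -2.087
f 1 12 6
f 1 6 2
f 1 2 8
f 1 8 11
f 1 11 12
f 2 6 10
f 6 12 5
f 12 11 3
f 11 8 7
f 8 2 9
f 4 10 5
f 4 5 3
f 4 3 7
f 4 7 9
f 4 9 10
f 5 10 6
f 3 5 12
f 7 3 11
f 9 7 8
f 10 9 2
f 14 16 13
f 17 14 13
f 13 16 15
f 15 17 13
f 14 20 16
f 18 14 17
f 18 20 14
f 16 20 15
f 19 17 15
f 15 20 19
f 19 18 17
f 20 18 19
f 22 24 21
f 25 22 21
f 21 24 23
f 23 25 21
f 22 28 24
f 26 22 25
f 26 28 22
f 24 28 23
f 27 25 23
f 23 28 27
f 27 26 25
f 28 26 27
f 30 29 32
f 30 32 31
f 32 29 33
f 32 33 31
f 33 29 34
f 33 34 31
f 34 29 35
f 34 35 31
f 35 29 36
f 35 36 31
f 36 29 37
f 36 37 31
f 37 29 38
f 37 38 31
f 38 29 39
f 38 39 31
f 39 29 40
f 39 40 31
f 40 29 41
f 40 41 31
f 41 29 42
f 41 42 31
f 42 29 43
f 42 43 31
f 43 29 30
f 43 30 31
f 45 44 47
f 45 47 46
f 47 44 48
f 47 48 46
f 48 44 49
f 48 49 46
f 49 44 50
f 49 50 46
f 50 44 51
f 50 51 46
f 51 44 52
f 51 52 46
f 52 44 53
f 52 53 46
f 53 44 54
f 53 54 46
f 54 44 55
f 54 55 46
f 55 44 56
f 55 56 46
f 56 44 45
f 56 45 46



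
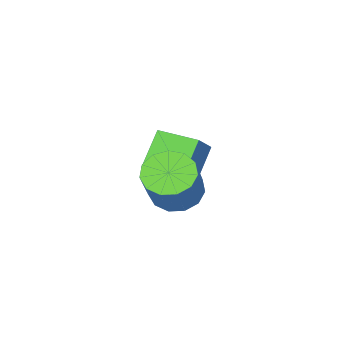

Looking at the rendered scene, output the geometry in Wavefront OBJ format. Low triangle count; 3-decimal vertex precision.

v 2.848 0.474 2.201
v 3.818 0.429 1.707
v 4.762 1.24 3.484
v 3.792 1.286 3.979
v 3.584 0.982 1.578
v 4.529 1.793 3.356
v 3.117 1.374 1.648
v 4.061 2.185 3.425
v 2.564 1.48 1.893
v 3.508 2.292 3.67
v 2.101 1.267 2.236
v 3.045 2.079 4.013
v 1.875 0.803 2.568
v 2.82 1.614 4.345
v 1.959 0.233 2.784
v 2.903 1.045 4.561
v 2.324 -0.259 2.815
v 3.268 0.552 4.592
v 2.856 -0.519 2.651
v 3.8 0.293 4.428
v 3.385 -0.463 2.344
v 4.329 0.348 4.121
v 3.744 -0.11 1.992
v 4.688 0.701 3.769
v 0.963 -3.588 0.092
v -0.228 -4.156 1.514
v 0.121 -1.976 0.031
v -1.07 -2.544 1.453
v 2.05 -2.976 1.247
v 0.859 -3.544 2.669
v 1.208 -1.364 1.186
v 0.017 -1.932 2.608
f 2 1 5
f 2 5 3
f 3 5 6
f 3 6 4
f 5 1 7
f 5 7 6
f 6 7 8
f 6 8 4
f 7 1 9
f 7 9 8
f 8 9 10
f 8 10 4
f 9 1 11
f 9 11 10
f 10 11 12
f 10 12 4
f 11 1 13
f 11 13 12
f 12 13 14
f 12 14 4
f 13 1 15
f 13 15 14
f 14 15 16
f 14 16 4
f 15 1 17
f 15 17 16
f 16 17 18
f 16 18 4
f 17 1 19
f 17 19 18
f 18 19 20
f 18 20 4
f 19 1 21
f 19 21 20
f 20 21 22
f 20 22 4
f 21 1 23
f 21 23 22
f 22 23 24
f 22 24 4
f 23 1 2
f 23 2 24
f 24 2 3
f 24 3 4
f 26 28 25
f 29 26 25
f 25 28 27
f 27 29 25
f 26 32 28
f 30 26 29
f 30 32 26
f 28 32 27
f 31 29 27
f 27 32 31
f 31 30 29
f 32 30 31



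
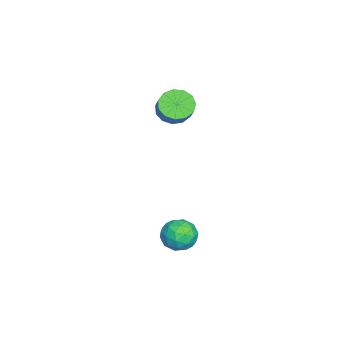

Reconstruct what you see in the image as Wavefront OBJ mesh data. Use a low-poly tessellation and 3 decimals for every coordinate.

v 1.312 2.929 -3.305
v 2.031 2.815 -4.049
v 1.729 1.425 -2.671
v 2.448 1.311 -3.415
v 2.581 2.024 -2.667
v 2.323 2.953 -3.059
v 1.437 1.287 -3.661
v 1.179 2.216 -4.053
v 2.108 1.8 -4.269
v 2.815 2.255 -3.655
v 0.945 1.985 -3.065
v 1.652 2.44 -2.451
v 1.635 3.004 -3.733
v 2.125 1.236 -2.987
v 2.203 1.655 -2.548
v 2.626 1.588 -2.985
v 1.806 3.085 -3.151
v 2.229 3.018 -3.588
v 2.552 2.553 -2.776
v 1.531 1.222 -3.132
v 1.954 1.155 -3.569
v 1.134 2.652 -3.735
v 1.557 2.585 -4.172
v 1.208 1.687 -3.944
v 2.103 2.341 -4.299
v 2.348 1.457 -3.926
v 1.754 1.443 -4.071
v 1.602 1.989 -4.301
v 2.518 2.608 -3.938
v 2.764 1.724 -3.566
v 2.842 2.143 -3.126
v 2.69 2.689 -3.357
v 2.564 2.012 -4.067
v 0.996 2.516 -3.154
v 1.242 1.632 -2.782
v 1.07 1.551 -3.363
v 0.918 2.097 -3.594
v 1.412 2.783 -2.794
v 1.657 1.899 -2.421
v 2.158 2.251 -2.419
v 2.006 2.797 -2.649
v 1.196 2.228 -2.653
v -3.481 0.901 2.53
v -2.793 0.409 2.016
v -1.79 0.747 3.036
v -2.479 1.239 3.55
v -2.782 0.936 1.831
v -1.779 1.273 2.851
v -2.993 1.451 1.867
v -1.99 1.788 2.888
v -3.359 1.791 2.114
v -2.356 2.129 3.135
v -3.764 1.849 2.493
v -2.761 2.187 3.514
v -4.079 1.606 2.884
v -3.076 1.944 3.904
v -4.205 1.139 3.162
v -3.202 1.477 4.182
v -4.101 0.597 3.24
v -3.098 0.935 4.26
v -3.8 0.151 3.092
v -2.797 0.489 4.112
v -3.398 -0.057 2.765
v -2.395 0.281 3.786
v -3.023 0.04 2.364
v -2.02 0.377 3.385
f 1 38 17
f 38 12 41
f 17 41 6
f 38 41 17
f 1 17 13
f 17 6 18
f 13 18 2
f 17 18 13
f 1 13 22
f 13 2 23
f 22 23 8
f 13 23 22
f 1 22 34
f 22 8 37
f 34 37 11
f 22 37 34
f 1 34 38
f 34 11 42
f 38 42 12
f 34 42 38
f 2 18 29
f 18 6 32
f 29 32 10
f 18 32 29
f 6 41 19
f 41 12 40
f 19 40 5
f 41 40 19
f 12 42 39
f 42 11 35
f 39 35 3
f 42 35 39
f 11 37 36
f 37 8 24
f 36 24 7
f 37 24 36
f 8 23 28
f 23 2 25
f 28 25 9
f 23 25 28
f 4 30 16
f 30 10 31
f 16 31 5
f 30 31 16
f 4 16 14
f 16 5 15
f 14 15 3
f 16 15 14
f 4 14 21
f 14 3 20
f 21 20 7
f 14 20 21
f 4 21 26
f 21 7 27
f 26 27 9
f 21 27 26
f 4 26 30
f 26 9 33
f 30 33 10
f 26 33 30
f 5 31 19
f 31 10 32
f 19 32 6
f 31 32 19
f 3 15 39
f 15 5 40
f 39 40 12
f 15 40 39
f 7 20 36
f 20 3 35
f 36 35 11
f 20 35 36
f 9 27 28
f 27 7 24
f 28 24 8
f 27 24 28
f 10 33 29
f 33 9 25
f 29 25 2
f 33 25 29
f 44 43 47
f 44 47 45
f 45 47 48
f 45 48 46
f 47 43 49
f 47 49 48
f 48 49 50
f 48 50 46
f 49 43 51
f 49 51 50
f 50 51 52
f 50 52 46
f 51 43 53
f 51 53 52
f 52 53 54
f 52 54 46
f 53 43 55
f 53 55 54
f 54 55 56
f 54 56 46
f 55 43 57
f 55 57 56
f 56 57 58
f 56 58 46
f 57 43 59
f 57 59 58
f 58 59 60
f 58 60 46
f 59 43 61
f 59 61 60
f 60 61 62
f 60 62 46
f 61 43 63
f 61 63 62
f 62 63 64
f 62 64 46
f 63 43 65
f 63 65 64
f 64 65 66
f 64 66 46
f 65 43 44
f 65 44 66
f 66 44 45
f 66 45 46



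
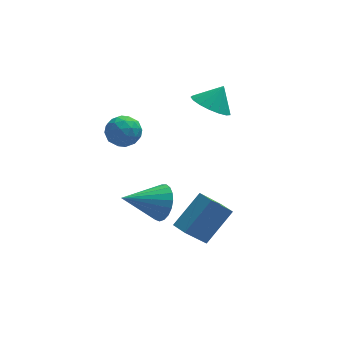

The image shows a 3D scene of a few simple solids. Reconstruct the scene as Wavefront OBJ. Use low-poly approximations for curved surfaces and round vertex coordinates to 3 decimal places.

v -0.825 -4.542 -1.623
v 0.548 -3.646 -0.279
v -1.24 -3.793 -1.7
v 0.133 -2.897 -0.355
v 0.267 -4.083 -3.045
v 1.64 -3.187 -1.7
v -0.148 -3.334 -3.121
v 1.225 -2.438 -1.777
v -1.74 -3.683 -0.065
v -1.29 -3.937 0.803
v -3.62 -3.977 0.825
v -1.334 -3.522 0.846
v -1.449 -3.134 0.732
v -1.614 -2.842 0.48
v -1.801 -2.694 0.134
v -1.978 -2.718 -0.247
v -2.113 -2.908 -0.596
v -2.184 -3.233 -0.853
v -2.178 -3.635 -0.974
v -2.097 -4.045 -0.938
v -1.954 -4.393 -0.75
v -1.774 -4.618 -0.445
v -1.588 -4.681 -0.073
v -1.429 -4.572 0.299
v -1.323 -4.308 0.609
v -2.824 2.475 0.32
v -2.348 1.765 -0.111
v -3.212 1.515 1.471
v -2.736 0.805 1.04
v -2.257 1.542 1.418
v -2.017 2.135 0.707
v -3.543 1.145 0.653
v -3.303 1.738 -0.058
v -2.792 0.943 0.095
v -1.998 1.189 0.568
v -3.562 2.091 0.792
v -2.768 2.337 1.265
v -2.552 2.204 0.003
v -3.008 1.076 1.357
v -2.727 1.509 1.579
v -2.447 1.092 1.326
v -2.357 2.422 0.484
v -2.077 2.005 0.231
v -2.024 1.874 1.13
v -3.483 1.275 1.129
v -3.203 0.858 0.876
v -3.113 2.188 0.034
v -2.833 1.771 -0.219
v -3.536 1.406 0.23
v -2.533 1.304 -0.129
v -2.762 0.74 0.548
v -3.236 0.939 0.32
v -3.094 1.288 -0.098
v -2.066 1.448 0.149
v -2.295 0.884 0.826
v -2.013 1.317 1.048
v -1.872 1.666 0.63
v -2.327 0.965 0.27
v -3.265 2.396 0.534
v -3.494 1.832 1.211
v -3.688 1.614 0.73
v -3.547 1.963 0.312
v -2.798 2.54 0.812
v -3.027 1.976 1.489
v -2.466 1.992 1.458
v -2.324 2.341 1.04
v -3.233 2.315 1.09
v 1.514 2.149 1.621
v 2.296 2.539 0.969
v 2.206 2.531 2.679
v 1.974 2.944 1.034
v 1.547 3.167 1.233
v 1.112 3.157 1.521
v 0.769 2.917 1.832
v 0.597 2.5 2.095
v 0.635 2.003 2.249
v 0.875 1.54 2.259
v 1.261 1.216 2.124
v 1.705 1.106 1.873
v 2.105 1.235 1.564
v 2.37 1.574 1.269
v 2.439 2.044 1.054
f 2 4 1
f 5 2 1
f 1 4 3
f 3 5 1
f 2 8 4
f 6 2 5
f 6 8 2
f 4 8 3
f 7 5 3
f 3 8 7
f 7 6 5
f 8 6 7
f 10 9 12
f 10 12 11
f 12 9 13
f 12 13 11
f 13 9 14
f 13 14 11
f 14 9 15
f 14 15 11
f 15 9 16
f 15 16 11
f 16 9 17
f 16 17 11
f 17 9 18
f 17 18 11
f 18 9 19
f 18 19 11
f 19 9 20
f 19 20 11
f 20 9 21
f 20 21 11
f 21 9 22
f 21 22 11
f 22 9 23
f 22 23 11
f 23 9 24
f 23 24 11
f 24 9 25
f 24 25 11
f 25 9 10
f 25 10 11
f 26 63 42
f 63 37 66
f 42 66 31
f 63 66 42
f 26 42 38
f 42 31 43
f 38 43 27
f 42 43 38
f 26 38 47
f 38 27 48
f 47 48 33
f 38 48 47
f 26 47 59
f 47 33 62
f 59 62 36
f 47 62 59
f 26 59 63
f 59 36 67
f 63 67 37
f 59 67 63
f 27 43 54
f 43 31 57
f 54 57 35
f 43 57 54
f 31 66 44
f 66 37 65
f 44 65 30
f 66 65 44
f 37 67 64
f 67 36 60
f 64 60 28
f 67 60 64
f 36 62 61
f 62 33 49
f 61 49 32
f 62 49 61
f 33 48 53
f 48 27 50
f 53 50 34
f 48 50 53
f 29 55 41
f 55 35 56
f 41 56 30
f 55 56 41
f 29 41 39
f 41 30 40
f 39 40 28
f 41 40 39
f 29 39 46
f 39 28 45
f 46 45 32
f 39 45 46
f 29 46 51
f 46 32 52
f 51 52 34
f 46 52 51
f 29 51 55
f 51 34 58
f 55 58 35
f 51 58 55
f 30 56 44
f 56 35 57
f 44 57 31
f 56 57 44
f 28 40 64
f 40 30 65
f 64 65 37
f 40 65 64
f 32 45 61
f 45 28 60
f 61 60 36
f 45 60 61
f 34 52 53
f 52 32 49
f 53 49 33
f 52 49 53
f 35 58 54
f 58 34 50
f 54 50 27
f 58 50 54
f 69 68 71
f 69 71 70
f 71 68 72
f 71 72 70
f 72 68 73
f 72 73 70
f 73 68 74
f 73 74 70
f 74 68 75
f 74 75 70
f 75 68 76
f 75 76 70
f 76 68 77
f 76 77 70
f 77 68 78
f 77 78 70
f 78 68 79
f 78 79 70
f 79 68 80
f 79 80 70
f 80 68 81
f 80 81 70
f 81 68 82
f 81 82 70
f 82 68 69
f 82 69 70



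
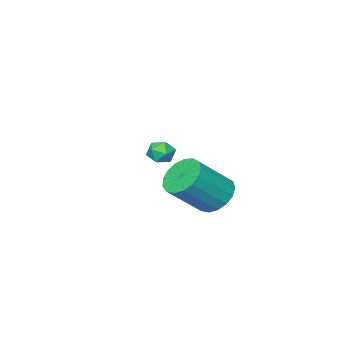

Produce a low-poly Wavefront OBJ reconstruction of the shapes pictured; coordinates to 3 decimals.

v -1.26 3.895 0.142
v -0.808 3.333 -0.491
v 0.633 2.943 0.885
v 0.18 3.505 1.518
v -0.626 3.749 -0.564
v 0.815 3.359 0.813
v -0.589 4.198 -0.474
v 0.851 3.808 0.902
v -0.707 4.578 -0.244
v 0.734 4.188 1.132
v -0.951 4.801 0.075
v 0.49 4.411 1.451
v -1.266 4.817 0.409
v 0.175 4.427 1.785
v -1.579 4.622 0.682
v -0.139 4.232 2.058
v -1.82 4.26 0.831
v -0.38 3.87 2.207
v -1.932 3.814 0.823
v -0.492 3.425 2.199
v -1.891 3.387 0.658
v -0.45 2.998 2.034
v -1.705 3.077 0.375
v -0.264 2.687 1.752
v -1.417 2.953 0.039
v 0.024 2.563 1.415
v -1.093 3.046 -0.274
v 0.347 2.656 1.103
v -2.862 -0.62 0.39
v -2.528 -1.181 0.553
v -3.632 -1.219 -0.093
v -3.298 -1.78 0.07
v -3.592 -1.412 0.55
v -3.116 -1.042 0.849
v -3.044 -1.358 -0.389
v -2.568 -0.988 -0.09
v -2.64 -1.637 0.071
v -2.979 -1.67 0.652
v -3.181 -0.73 -0.192
v -3.52 -0.763 0.389
f 2 1 5
f 2 5 3
f 3 5 6
f 3 6 4
f 5 1 7
f 5 7 6
f 6 7 8
f 6 8 4
f 7 1 9
f 7 9 8
f 8 9 10
f 8 10 4
f 9 1 11
f 9 11 10
f 10 11 12
f 10 12 4
f 11 1 13
f 11 13 12
f 12 13 14
f 12 14 4
f 13 1 15
f 13 15 14
f 14 15 16
f 14 16 4
f 15 1 17
f 15 17 16
f 16 17 18
f 16 18 4
f 17 1 19
f 17 19 18
f 18 19 20
f 18 20 4
f 19 1 21
f 19 21 20
f 20 21 22
f 20 22 4
f 21 1 23
f 21 23 22
f 22 23 24
f 22 24 4
f 23 1 25
f 23 25 24
f 24 25 26
f 24 26 4
f 25 1 27
f 25 27 26
f 26 27 28
f 26 28 4
f 27 1 2
f 27 2 28
f 28 2 3
f 28 3 4
f 29 40 34
f 29 34 30
f 29 30 36
f 29 36 39
f 29 39 40
f 30 34 38
f 34 40 33
f 40 39 31
f 39 36 35
f 36 30 37
f 32 38 33
f 32 33 31
f 32 31 35
f 32 35 37
f 32 37 38
f 33 38 34
f 31 33 40
f 35 31 39
f 37 35 36
f 38 37 30



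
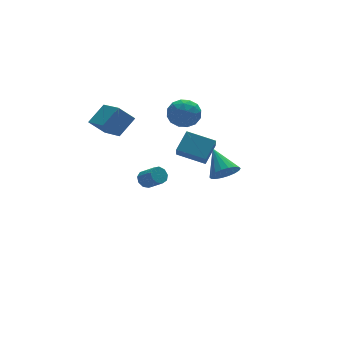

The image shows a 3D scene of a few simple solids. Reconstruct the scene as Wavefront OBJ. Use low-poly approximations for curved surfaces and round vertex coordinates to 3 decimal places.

v 0.835 3.147 1.71
v 1.66 3.007 2.347
v 0.46 1.493 1.833
v 1.285 1.353 2.47
v 0.451 1.901 2.802
v 0.684 2.923 2.726
v 1.436 1.577 1.454
v 1.669 2.599 1.378
v 2.032 2.037 2.188
v 1.423 2.237 3.022
v 0.697 2.263 1.158
v 0.088 2.463 1.992
v 1.281 3.223 2.018
v 0.839 1.277 2.162
v 0.349 1.599 2.358
v 0.834 1.517 2.732
v 0.707 3.173 2.241
v 1.192 3.091 2.615
v 0.481 2.44 2.883
v 0.928 1.409 1.565
v 1.413 1.327 1.939
v 1.286 2.983 1.448
v 1.771 2.901 1.822
v 1.639 2.06 1.297
v 1.984 2.57 2.298
v 1.764 1.597 2.371
v 1.853 1.729 1.774
v 1.989 2.33 1.729
v 1.626 2.687 2.788
v 1.406 1.715 2.861
v 0.916 2.037 3.056
v 1.052 2.638 3.012
v 1.845 2.117 2.695
v 0.714 2.785 1.319
v 0.494 1.813 1.392
v 1.068 1.862 1.168
v 1.204 2.463 1.124
v 0.356 2.903 1.809
v 0.136 1.93 1.882
v 0.131 2.17 2.451
v 0.267 2.771 2.406
v 0.275 2.383 1.485
v 1.474 0.41 -1.184
v 1.189 -0.159 -0.4
v 0.252 1.639 -0.736
v -0.032 1.07 0.049
v 2.472 1.09 -0.329
v 2.188 0.521 0.456
v 1.251 2.319 0.12
v 0.966 1.75 0.904
v -0.739 3.547 -3.666
v -0.362 3.336 -4.11
v 0.057 2.421 -3.318
v -0.321 2.633 -2.874
v -0.162 3.629 -3.877
v 0.256 2.714 -3.085
v -0.232 3.883 -3.545
v 0.186 2.969 -2.754
v -0.54 3.981 -3.27
v -0.122 3.066 -2.478
v -0.941 3.876 -3.18
v -0.522 2.961 -2.388
v -1.247 3.617 -3.317
v -0.829 2.702 -2.526
v -1.316 3.325 -3.618
v -0.898 2.411 -2.826
v -1.115 3.138 -3.941
v -0.697 2.223 -3.149
v -0.738 3.142 -4.135
v -0.32 2.227 -3.343
v -4.18 1.759 2.795
v -3.05 2.124 3.712
v -4.179 3.728 2.01
v -3.048 4.093 2.926
v -3.352 1.407 1.914
v -2.221 1.772 2.83
v -3.35 3.376 1.128
v -2.22 3.741 2.045
v -0.028 -4.62 1.45
v 0.277 -5.105 2.118
v 0.008 -3.14 2.51
v 0.605 -4.986 1.94
v 0.807 -4.794 1.665
v 0.844 -4.568 1.348
v 0.708 -4.352 1.05
v 0.427 -4.189 0.833
v 0.055 -4.111 0.737
v -0.333 -4.134 0.783
v -0.661 -4.253 0.961
v -0.864 -4.445 1.235
v -0.901 -4.672 1.553
v -0.765 -4.888 1.85
v -0.483 -5.051 2.068
v -0.112 -5.128 2.163
f 1 38 17
f 38 12 41
f 17 41 6
f 38 41 17
f 1 17 13
f 17 6 18
f 13 18 2
f 17 18 13
f 1 13 22
f 13 2 23
f 22 23 8
f 13 23 22
f 1 22 34
f 22 8 37
f 34 37 11
f 22 37 34
f 1 34 38
f 34 11 42
f 38 42 12
f 34 42 38
f 2 18 29
f 18 6 32
f 29 32 10
f 18 32 29
f 6 41 19
f 41 12 40
f 19 40 5
f 41 40 19
f 12 42 39
f 42 11 35
f 39 35 3
f 42 35 39
f 11 37 36
f 37 8 24
f 36 24 7
f 37 24 36
f 8 23 28
f 23 2 25
f 28 25 9
f 23 25 28
f 4 30 16
f 30 10 31
f 16 31 5
f 30 31 16
f 4 16 14
f 16 5 15
f 14 15 3
f 16 15 14
f 4 14 21
f 14 3 20
f 21 20 7
f 14 20 21
f 4 21 26
f 21 7 27
f 26 27 9
f 21 27 26
f 4 26 30
f 26 9 33
f 30 33 10
f 26 33 30
f 5 31 19
f 31 10 32
f 19 32 6
f 31 32 19
f 3 15 39
f 15 5 40
f 39 40 12
f 15 40 39
f 7 20 36
f 20 3 35
f 36 35 11
f 20 35 36
f 9 27 28
f 27 7 24
f 28 24 8
f 27 24 28
f 10 33 29
f 33 9 25
f 29 25 2
f 33 25 29
f 44 46 43
f 47 44 43
f 43 46 45
f 45 47 43
f 44 50 46
f 48 44 47
f 48 50 44
f 46 50 45
f 49 47 45
f 45 50 49
f 49 48 47
f 50 48 49
f 52 51 55
f 52 55 53
f 53 55 56
f 53 56 54
f 55 51 57
f 55 57 56
f 56 57 58
f 56 58 54
f 57 51 59
f 57 59 58
f 58 59 60
f 58 60 54
f 59 51 61
f 59 61 60
f 60 61 62
f 60 62 54
f 61 51 63
f 61 63 62
f 62 63 64
f 62 64 54
f 63 51 65
f 63 65 64
f 64 65 66
f 64 66 54
f 65 51 67
f 65 67 66
f 66 67 68
f 66 68 54
f 67 51 69
f 67 69 68
f 68 69 70
f 68 70 54
f 69 51 52
f 69 52 70
f 70 52 53
f 70 53 54
f 72 74 71
f 75 72 71
f 71 74 73
f 73 75 71
f 72 78 74
f 76 72 75
f 76 78 72
f 74 78 73
f 77 75 73
f 73 78 77
f 77 76 75
f 78 76 77
f 80 79 82
f 80 82 81
f 82 79 83
f 82 83 81
f 83 79 84
f 83 84 81
f 84 79 85
f 84 85 81
f 85 79 86
f 85 86 81
f 86 79 87
f 86 87 81
f 87 79 88
f 87 88 81
f 88 79 89
f 88 89 81
f 89 79 90
f 89 90 81
f 90 79 91
f 90 91 81
f 91 79 92
f 91 92 81
f 92 79 93
f 92 93 81
f 93 79 94
f 93 94 81
f 94 79 80
f 94 80 81



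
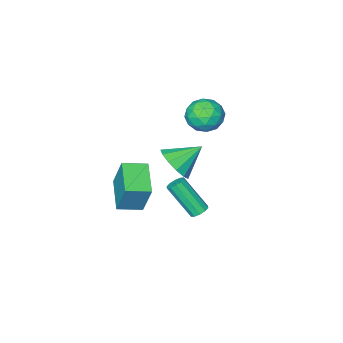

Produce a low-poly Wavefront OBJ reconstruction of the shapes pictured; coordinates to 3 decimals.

v 0.99 2.625 0.118
v 1.544 3.485 0.463
v -0.31 3.075 1.082
v 1.239 3.665 -0.032
v 0.856 3.514 -0.48
v 0.515 3.081 -0.737
v 0.325 2.503 -0.723
v 0.346 1.963 -0.442
v 0.572 1.634 0.017
v 0.931 1.619 0.508
v 1.308 1.924 0.876
v 1.585 2.45 1.003
v 1.673 3.033 0.849
v -3.622 -0.183 0.422
v -2.886 0.021 -0.361
v -4.134 -1.641 -0.439
v -3.398 -1.437 -1.222
v -3.066 -1.734 -0.223
v -2.749 -0.832 0.309
v -4.271 -0.788 -1.109
v -3.954 0.114 -0.577
v -3.287 -0.353 -1.307
v -2.543 -0.938 -0.76
v -4.477 -0.682 -0.04
v -3.733 -1.267 0.507
v -3.209 0.047 0.106
v -3.811 -1.667 -0.906
v -3.616 -1.841 -0.319
v -3.183 -1.722 -0.779
v -3.129 -0.454 0.5
v -2.696 -0.335 0.04
v -2.802 -1.366 0.121
v -4.324 -1.285 -0.84
v -3.891 -1.166 -1.3
v -3.837 0.102 -0.021
v -3.404 0.221 -0.481
v -4.218 -0.254 -0.921
v -3.012 -0.053 -0.91
v -3.313 -0.91 -1.416
v -3.826 -0.528 -1.35
v -3.64 0.002 -1.037
v -2.575 -0.397 -0.588
v -2.876 -1.254 -1.094
v -2.68 -1.428 -0.507
v -2.494 -0.898 -0.195
v -2.81 -0.616 -1.145
v -4.144 -0.366 0.294
v -4.445 -1.223 -0.212
v -4.526 -0.722 -0.605
v -4.34 -0.192 -0.293
v -3.707 -0.71 0.616
v -4.008 -1.567 0.11
v -3.38 -1.622 0.237
v -3.194 -1.092 0.55
v -4.21 -1.004 0.345
v -0.727 2.388 -4.495
v -0.235 2.356 -4.689
v 0.36 1.16 -2.978
v -0.133 1.192 -2.785
v -0.252 2.621 -4.498
v 0.343 1.426 -2.787
v -0.45 2.797 -4.305
v 0.145 1.602 -2.595
v -0.754 2.817 -4.186
v -0.159 1.622 -2.475
v -1.048 2.673 -4.184
v -0.453 1.477 -2.474
v -1.22 2.42 -4.302
v -0.625 1.224 -2.591
v -1.203 2.154 -4.493
v -0.608 0.959 -2.782
v -1.005 1.978 -4.685
v -0.41 0.783 -2.975
v -0.701 1.958 -4.805
v -0.106 0.763 -3.094
v -0.407 2.103 -4.806
v 0.188 0.907 -3.096
v 1.669 0.672 -2.159
v 1.681 1.43 -0.297
v 2.591 2.219 -2.795
v 2.604 2.977 -0.933
v 2.816 0.083 -1.927
v 2.829 0.841 -0.065
v 3.739 1.63 -2.563
v 3.751 2.388 -0.701
f 2 1 4
f 2 4 3
f 4 1 5
f 4 5 3
f 5 1 6
f 5 6 3
f 6 1 7
f 6 7 3
f 7 1 8
f 7 8 3
f 8 1 9
f 8 9 3
f 9 1 10
f 9 10 3
f 10 1 11
f 10 11 3
f 11 1 12
f 11 12 3
f 12 1 13
f 12 13 3
f 13 1 2
f 13 2 3
f 14 51 30
f 51 25 54
f 30 54 19
f 51 54 30
f 14 30 26
f 30 19 31
f 26 31 15
f 30 31 26
f 14 26 35
f 26 15 36
f 35 36 21
f 26 36 35
f 14 35 47
f 35 21 50
f 47 50 24
f 35 50 47
f 14 47 51
f 47 24 55
f 51 55 25
f 47 55 51
f 15 31 42
f 31 19 45
f 42 45 23
f 31 45 42
f 19 54 32
f 54 25 53
f 32 53 18
f 54 53 32
f 25 55 52
f 55 24 48
f 52 48 16
f 55 48 52
f 24 50 49
f 50 21 37
f 49 37 20
f 50 37 49
f 21 36 41
f 36 15 38
f 41 38 22
f 36 38 41
f 17 43 29
f 43 23 44
f 29 44 18
f 43 44 29
f 17 29 27
f 29 18 28
f 27 28 16
f 29 28 27
f 17 27 34
f 27 16 33
f 34 33 20
f 27 33 34
f 17 34 39
f 34 20 40
f 39 40 22
f 34 40 39
f 17 39 43
f 39 22 46
f 43 46 23
f 39 46 43
f 18 44 32
f 44 23 45
f 32 45 19
f 44 45 32
f 16 28 52
f 28 18 53
f 52 53 25
f 28 53 52
f 20 33 49
f 33 16 48
f 49 48 24
f 33 48 49
f 22 40 41
f 40 20 37
f 41 37 21
f 40 37 41
f 23 46 42
f 46 22 38
f 42 38 15
f 46 38 42
f 57 56 60
f 57 60 58
f 58 60 61
f 58 61 59
f 60 56 62
f 60 62 61
f 61 62 63
f 61 63 59
f 62 56 64
f 62 64 63
f 63 64 65
f 63 65 59
f 64 56 66
f 64 66 65
f 65 66 67
f 65 67 59
f 66 56 68
f 66 68 67
f 67 68 69
f 67 69 59
f 68 56 70
f 68 70 69
f 69 70 71
f 69 71 59
f 70 56 72
f 70 72 71
f 71 72 73
f 71 73 59
f 72 56 74
f 72 74 73
f 73 74 75
f 73 75 59
f 74 56 76
f 74 76 75
f 75 76 77
f 75 77 59
f 76 56 57
f 76 57 77
f 77 57 58
f 77 58 59
f 79 81 78
f 82 79 78
f 78 81 80
f 80 82 78
f 79 85 81
f 83 79 82
f 83 85 79
f 81 85 80
f 84 82 80
f 80 85 84
f 84 83 82
f 85 83 84



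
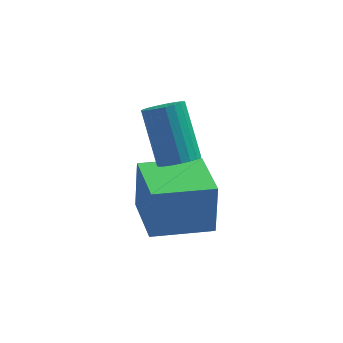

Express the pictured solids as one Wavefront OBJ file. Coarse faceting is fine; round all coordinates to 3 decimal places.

v -1.9 1.341 -0.678
v -1.839 1.699 1.217
v -2.425 3.413 -1.053
v -2.364 3.771 0.842
v 0.224 1.849 -0.842
v 0.285 2.207 1.053
v -0.301 3.921 -1.217
v -0.24 4.279 0.678
v -0.96 2.655 2.04
v -0.603 2.205 2.49
v -1.144 3.474 4.19
v -1.5 3.925 3.74
v -0.385 2.402 2.412
v -0.926 3.671 4.112
v -0.267 2.642 2.27
v -0.808 3.912 3.97
v -0.268 2.885 2.088
v -0.809 4.155 3.788
v -0.389 3.089 1.898
v -0.93 4.358 3.598
v -0.609 3.217 1.732
v -1.15 4.486 3.433
v -0.889 3.248 1.62
v -1.43 4.518 3.32
v -1.182 3.177 1.58
v -1.723 4.446 3.28
v -1.436 3.015 1.619
v -1.977 4.285 3.32
v -1.607 2.792 1.732
v -2.148 4.061 3.433
v -1.667 2.544 1.897
v -2.208 3.814 3.598
v -1.604 2.316 2.088
v -2.145 3.586 3.788
v -1.43 2.147 2.27
v -1.971 3.416 3.97
v -1.175 2.065 2.412
v -1.715 3.335 4.112
v -0.882 2.086 2.49
v -1.423 3.355 4.19
f 2 4 1
f 5 2 1
f 1 4 3
f 3 5 1
f 2 8 4
f 6 2 5
f 6 8 2
f 4 8 3
f 7 5 3
f 3 8 7
f 7 6 5
f 8 6 7
f 10 9 13
f 10 13 11
f 11 13 14
f 11 14 12
f 13 9 15
f 13 15 14
f 14 15 16
f 14 16 12
f 15 9 17
f 15 17 16
f 16 17 18
f 16 18 12
f 17 9 19
f 17 19 18
f 18 19 20
f 18 20 12
f 19 9 21
f 19 21 20
f 20 21 22
f 20 22 12
f 21 9 23
f 21 23 22
f 22 23 24
f 22 24 12
f 23 9 25
f 23 25 24
f 24 25 26
f 24 26 12
f 25 9 27
f 25 27 26
f 26 27 28
f 26 28 12
f 27 9 29
f 27 29 28
f 28 29 30
f 28 30 12
f 29 9 31
f 29 31 30
f 30 31 32
f 30 32 12
f 31 9 33
f 31 33 32
f 32 33 34
f 32 34 12
f 33 9 35
f 33 35 34
f 34 35 36
f 34 36 12
f 35 9 37
f 35 37 36
f 36 37 38
f 36 38 12
f 37 9 39
f 37 39 38
f 38 39 40
f 38 40 12
f 39 9 10
f 39 10 40
f 40 10 11
f 40 11 12

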